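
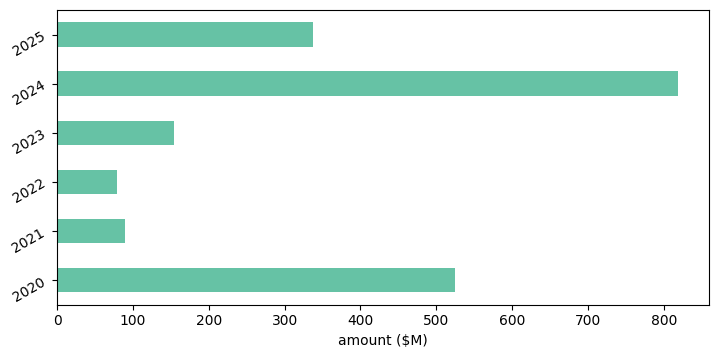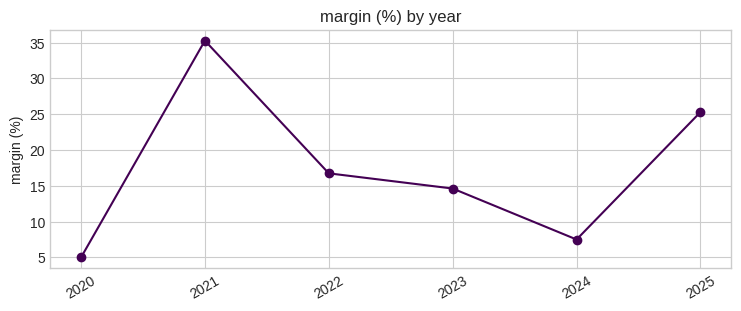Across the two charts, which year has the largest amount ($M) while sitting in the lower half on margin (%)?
Chart 2 median margin (%) ≈ 15; below-median years: 2020, 2023, 2024. Among those, 2024 has the highest amount ($M) (≈ 800).

2024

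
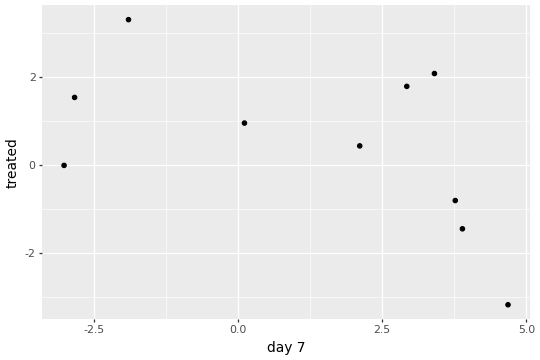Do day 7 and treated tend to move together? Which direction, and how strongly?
Points are negatively correlated; moderate (|r| ≈ 0.5).

negative, moderate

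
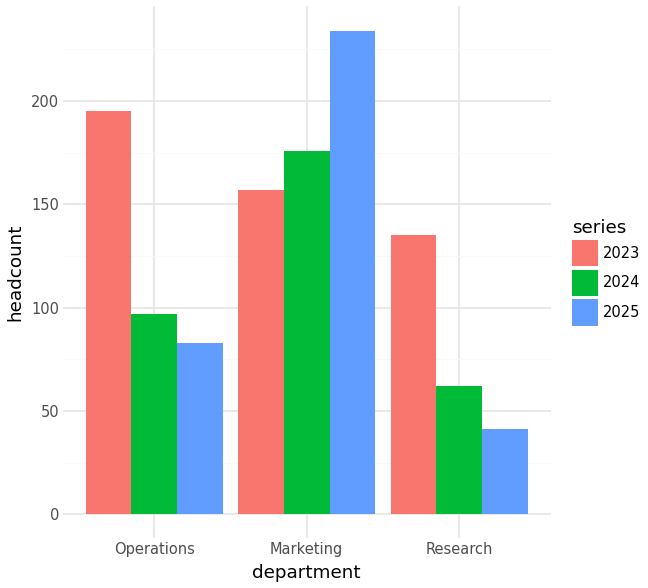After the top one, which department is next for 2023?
Top 3 for 2023: Operations ≈ 200, Marketing ≈ 160, Research ≈ 140.

Marketing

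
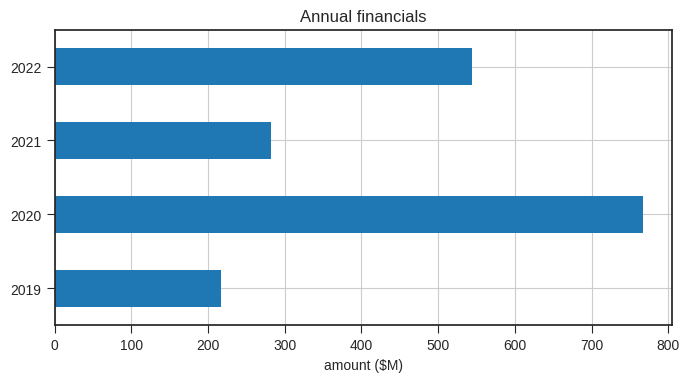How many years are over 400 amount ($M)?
2

Above 400: 2020, 2022.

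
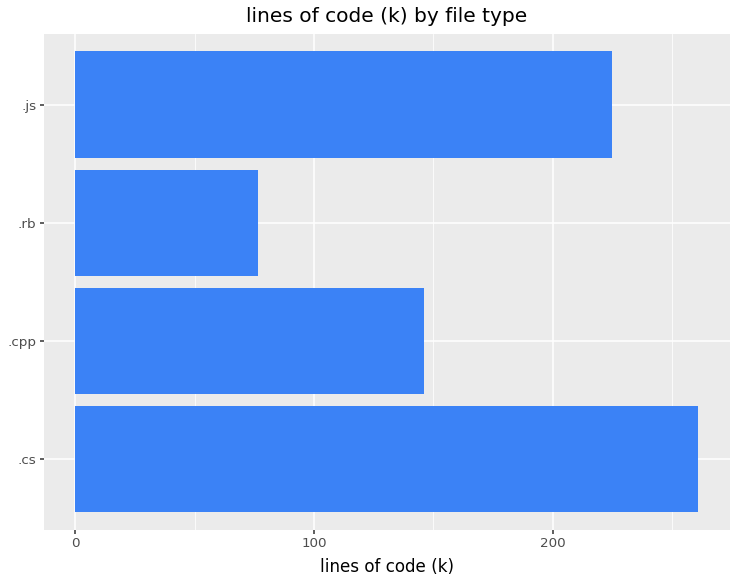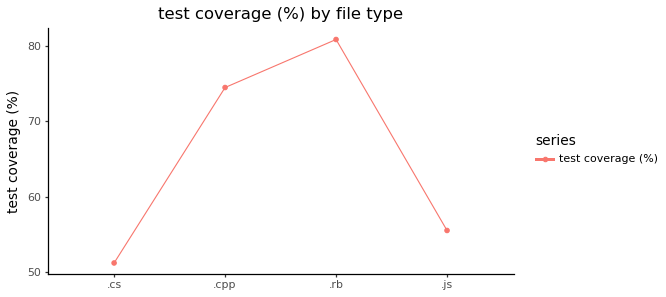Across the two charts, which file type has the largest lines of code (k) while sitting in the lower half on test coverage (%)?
.cs

Chart 2 median test coverage (%) ≈ 60; below-median file types: .cs, .js. Among those, .cs has the highest lines of code (k) (≈ 250).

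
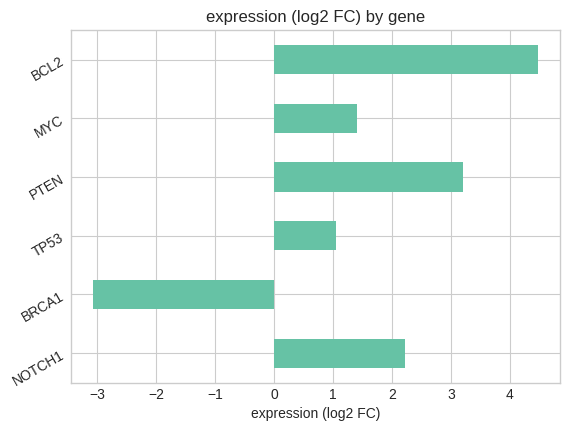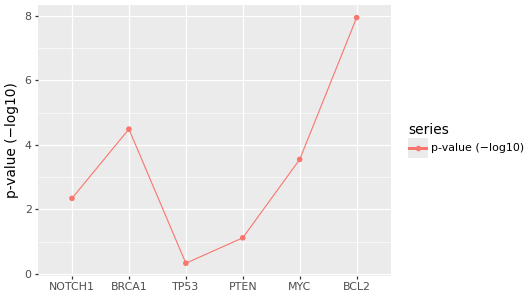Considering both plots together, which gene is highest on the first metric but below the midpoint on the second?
PTEN

Chart 2 median p-value (−log10) ≈ 3; below-median genes: NOTCH1, TP53, PTEN. Among those, PTEN has the highest expression (log2 FC) (≈ 3).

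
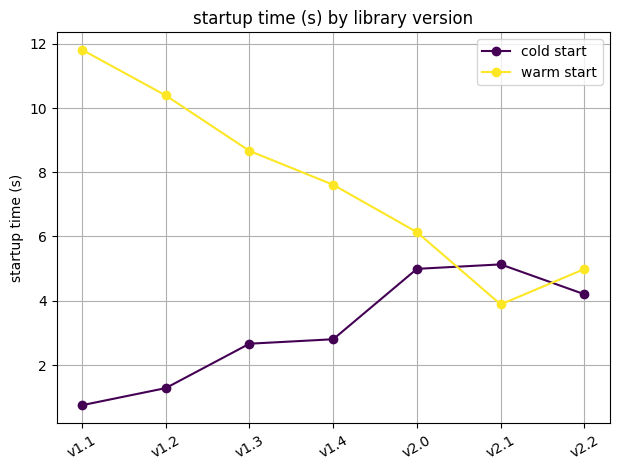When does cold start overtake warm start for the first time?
v2.1

v2.0: cold start ≈ 5 vs warm start ≈ 6 (not yet); v2.1: cold start ≈ 5 vs warm start ≈ 4 (first crossover).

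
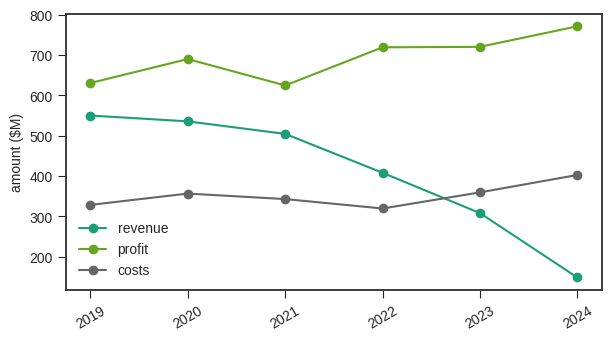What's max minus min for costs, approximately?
≈ 100

Max 2024 ≈ 400, min 2022 ≈ 300; range ≈ 100.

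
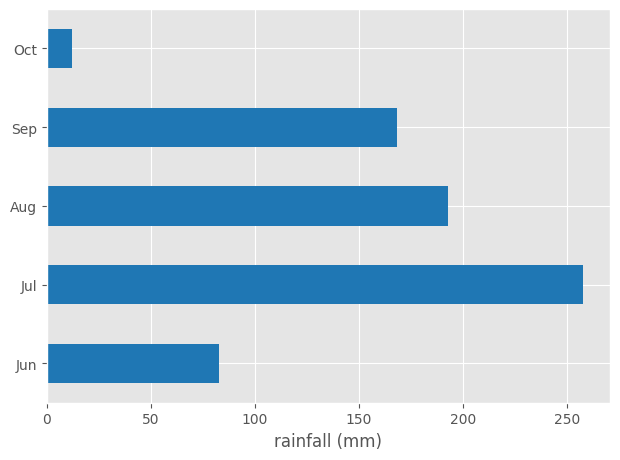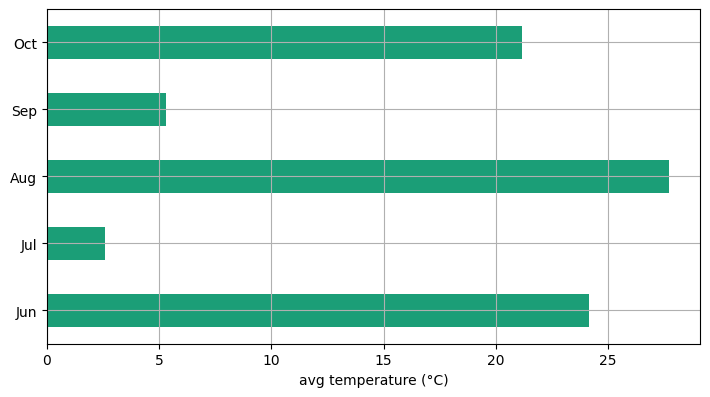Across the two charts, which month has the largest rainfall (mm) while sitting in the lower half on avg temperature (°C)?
Jul

Chart 2 median avg temperature (°C) ≈ 20; below-median months: Jul, Sep. Among those, Jul has the highest rainfall (mm) (≈ 250).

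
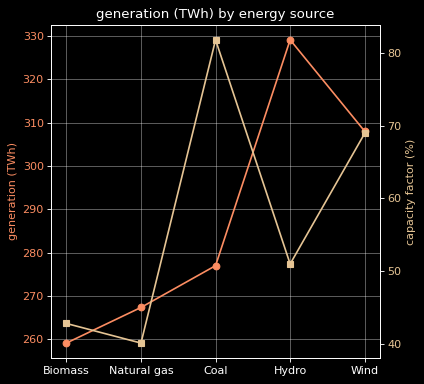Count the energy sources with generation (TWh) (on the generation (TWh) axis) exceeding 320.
1

Above 320: Hydro.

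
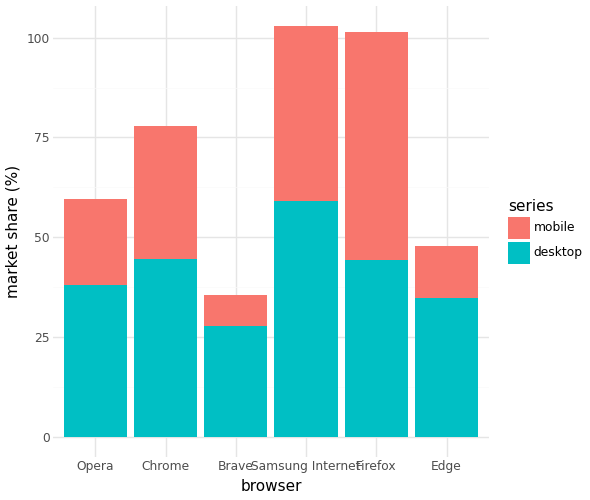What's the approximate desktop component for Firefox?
≈ 40

desktop top ≈ 40, bottom ≈ 0; segment ≈ 40.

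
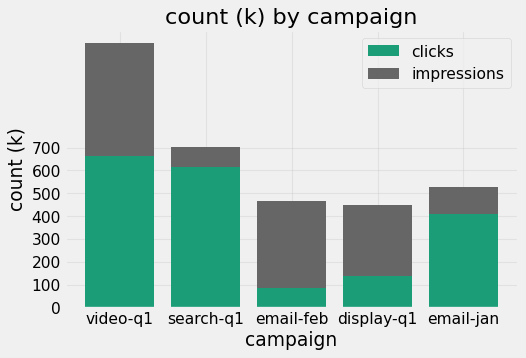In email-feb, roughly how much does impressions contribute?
impressions top ≈ 500, bottom ≈ 100; segment ≈ 400.

≈ 400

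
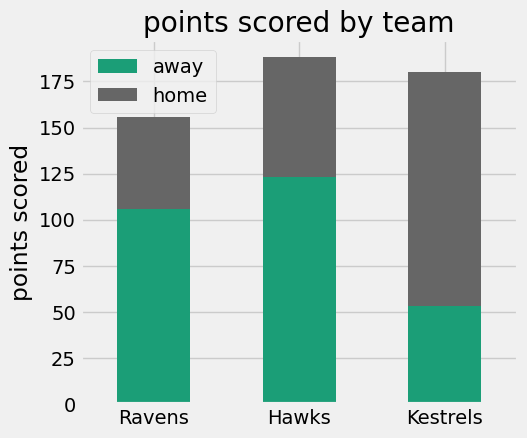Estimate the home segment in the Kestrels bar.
≈ 120

home top ≈ 180, bottom ≈ 60; segment ≈ 120.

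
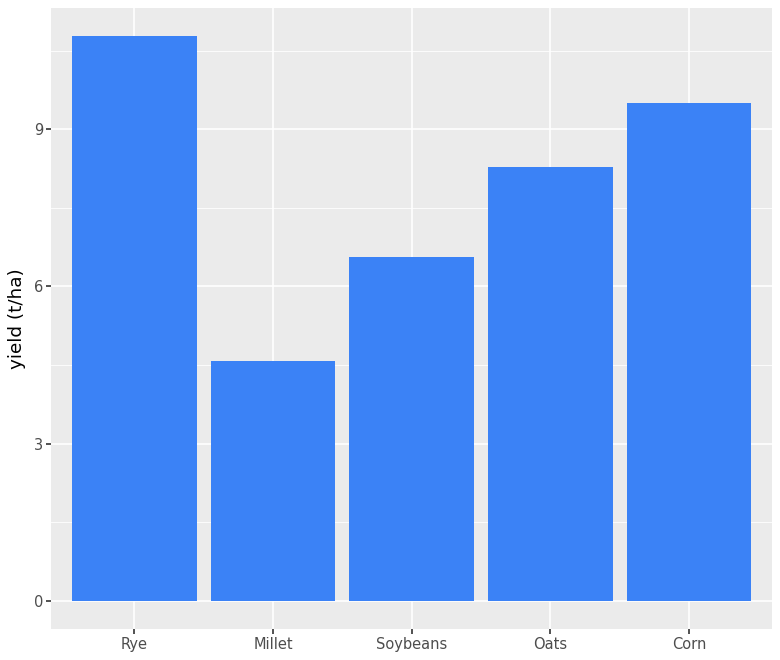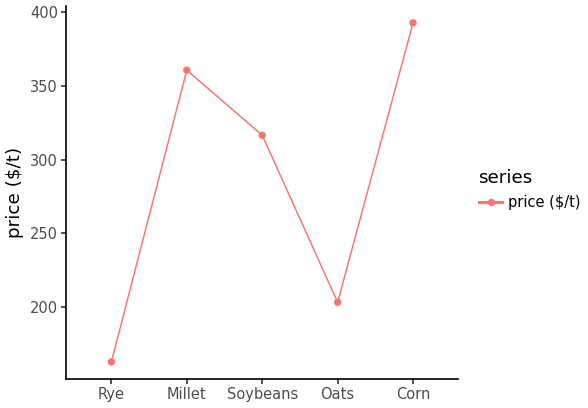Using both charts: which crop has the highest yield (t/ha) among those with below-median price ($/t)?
Chart 2 median price ($/t) ≈ 300; below-median crops: Rye, Oats. Among those, Rye has the highest yield (t/ha) (≈ 11).

Rye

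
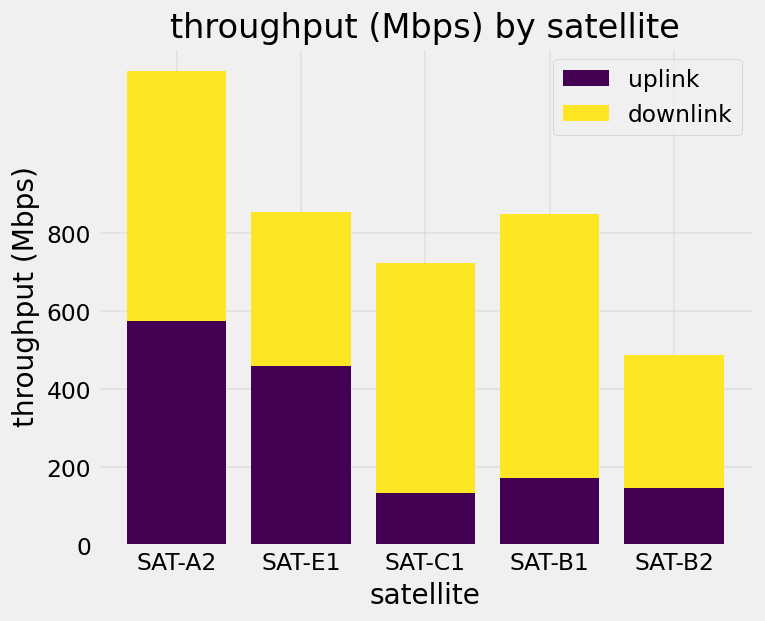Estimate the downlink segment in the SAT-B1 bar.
≈ 600

downlink top ≈ 800, bottom ≈ 200; segment ≈ 600.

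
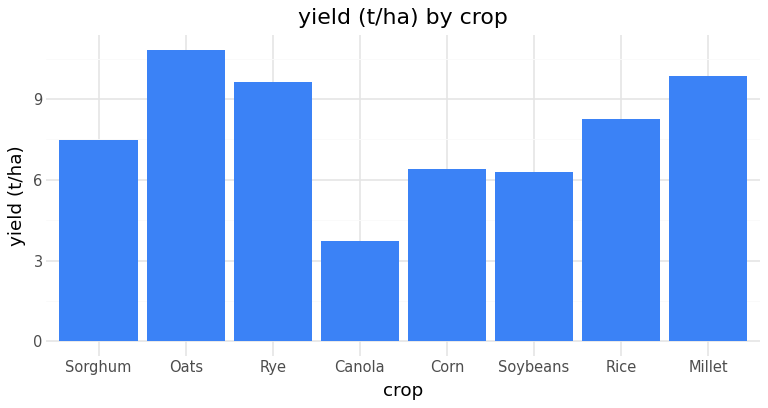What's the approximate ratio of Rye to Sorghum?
≈ 1.43×

Rye ≈ 10, Sorghum ≈ 7; 10/7 ≈ 1.43.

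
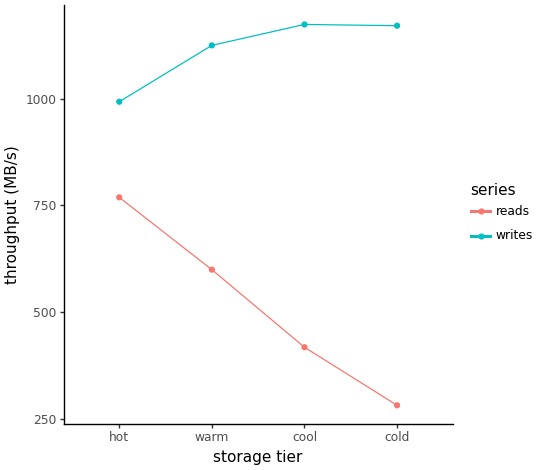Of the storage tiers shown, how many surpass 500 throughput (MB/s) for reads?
Above 500: hot, warm.

2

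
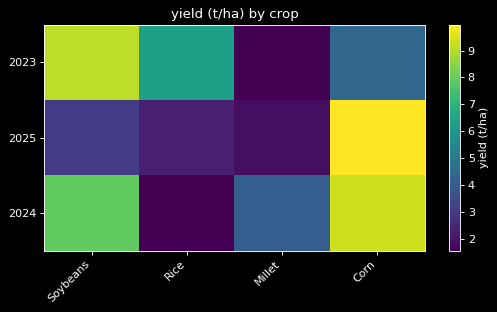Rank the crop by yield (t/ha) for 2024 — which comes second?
Soybeans

Top 3 for 2024: Corn ≈ 9, Soybeans ≈ 8, Millet ≈ 4.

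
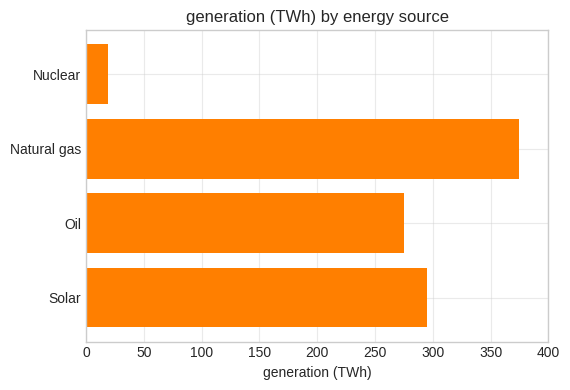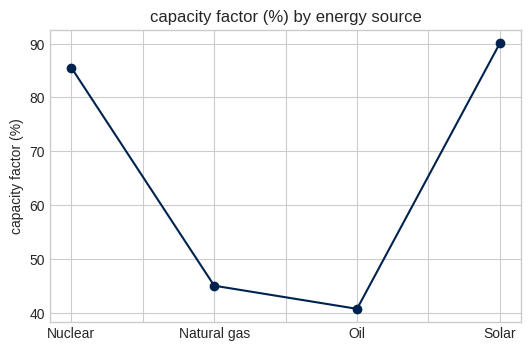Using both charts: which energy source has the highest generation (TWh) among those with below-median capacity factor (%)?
Natural gas

Chart 2 median capacity factor (%) ≈ 70; below-median energy sources: Natural gas, Oil. Among those, Natural gas has the highest generation (TWh) (≈ 350).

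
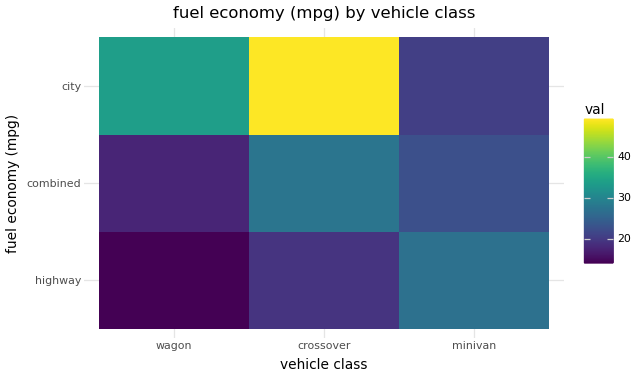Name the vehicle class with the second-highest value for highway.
Top 3 for highway: minivan ≈ 25, crossover ≈ 20, wagon ≈ 15.

crossover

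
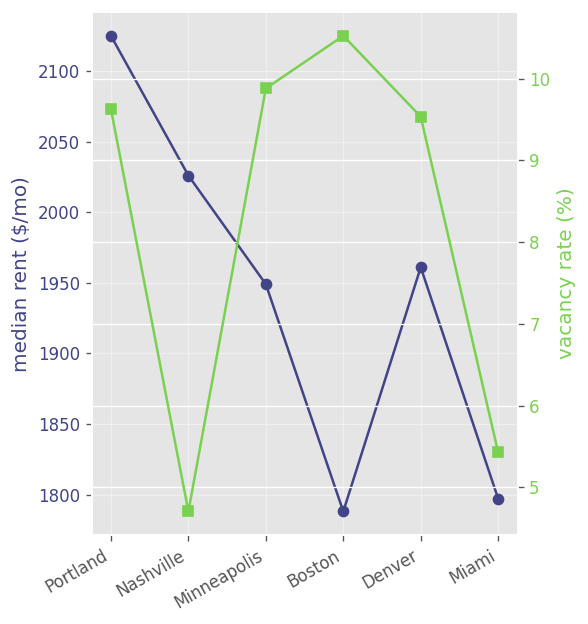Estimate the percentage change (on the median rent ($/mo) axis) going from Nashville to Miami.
≈ -12.2%

Nashville ≈ 2050, Miami ≈ 1800; (1800 − 2050) / 2050 ≈ -12.2%.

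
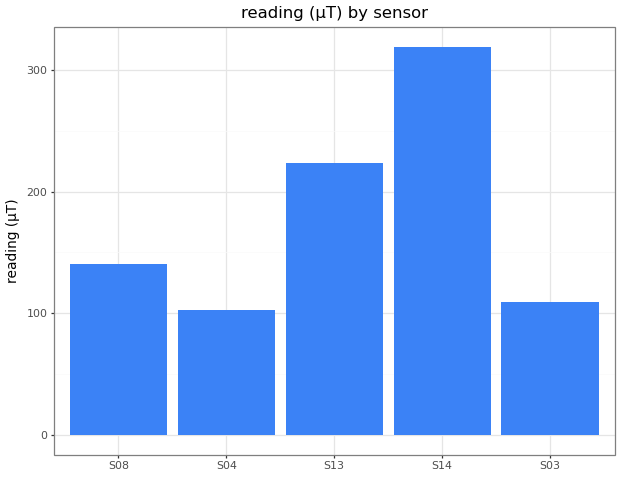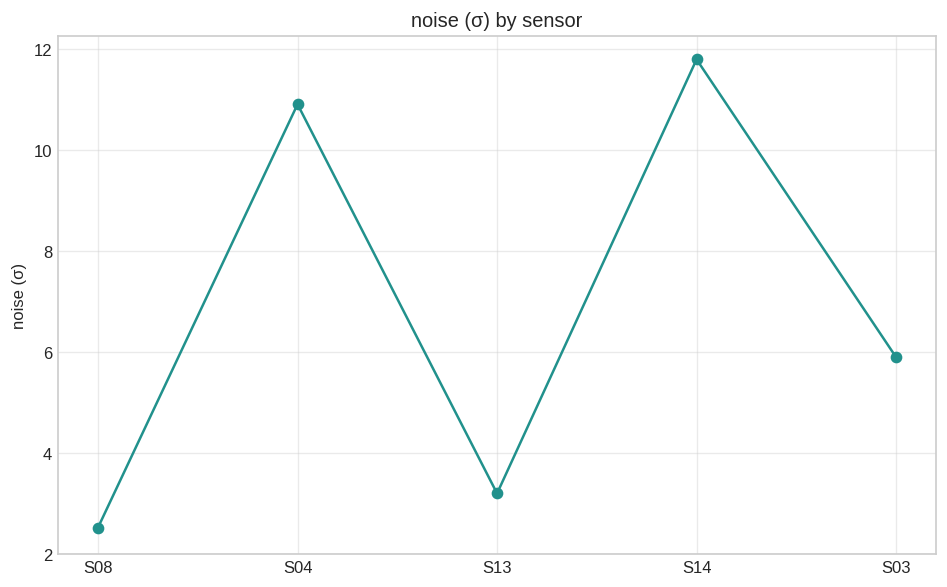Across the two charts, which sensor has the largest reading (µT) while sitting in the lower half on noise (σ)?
Chart 2 median noise (σ) ≈ 6; below-median sensors: S08, S13. Among those, S13 has the highest reading (µT) (≈ 200).

S13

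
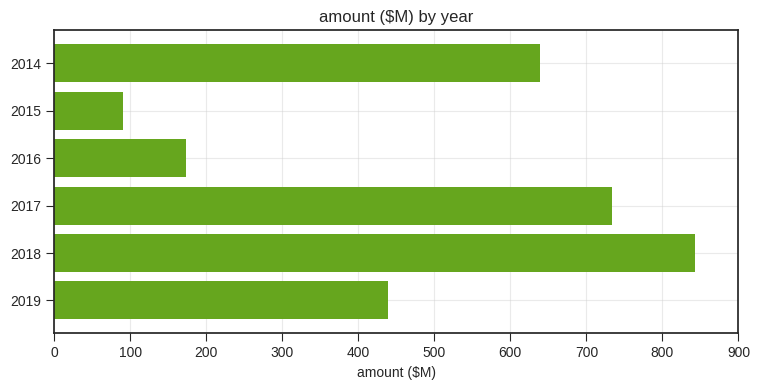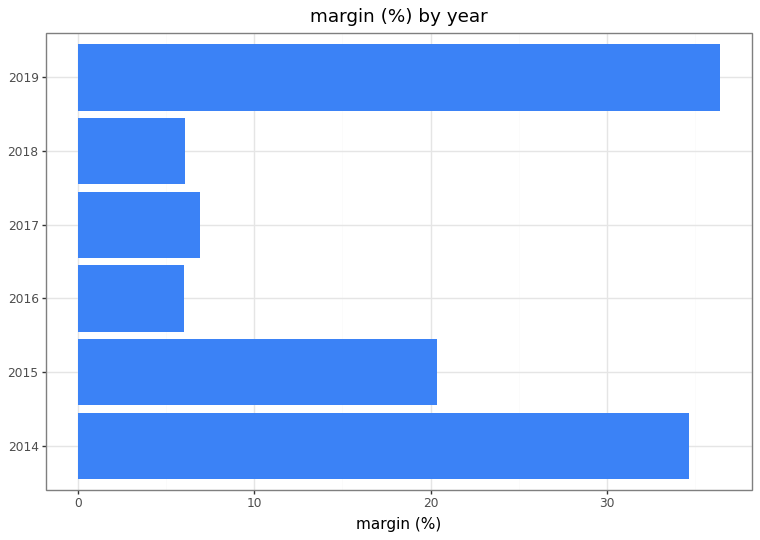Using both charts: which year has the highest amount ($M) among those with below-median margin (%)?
Chart 2 median margin (%) ≈ 15; below-median years: 2016, 2017, 2018. Among those, 2018 has the highest amount ($M) (≈ 800).

2018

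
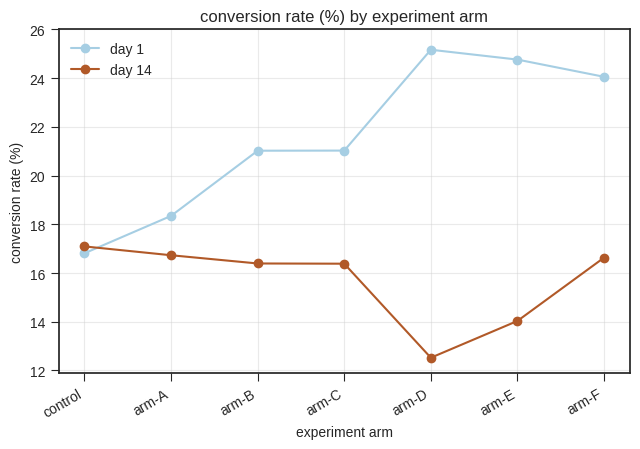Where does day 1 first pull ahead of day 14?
arm-A

control: day 1 ≈ 16 vs day 14 ≈ 18 (not yet); arm-A: day 1 ≈ 18 vs day 14 ≈ 16 (first crossover).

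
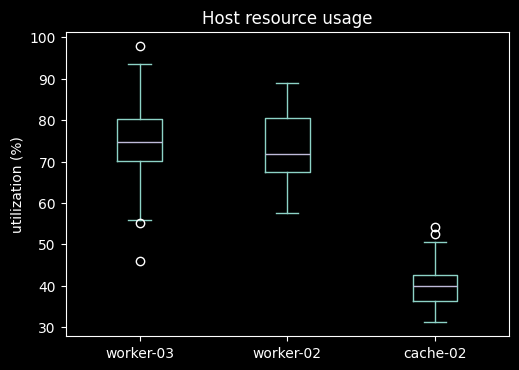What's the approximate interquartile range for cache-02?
Q3 ≈ 40, Q1 ≈ 35; IQR ≈ 5.

≈ 5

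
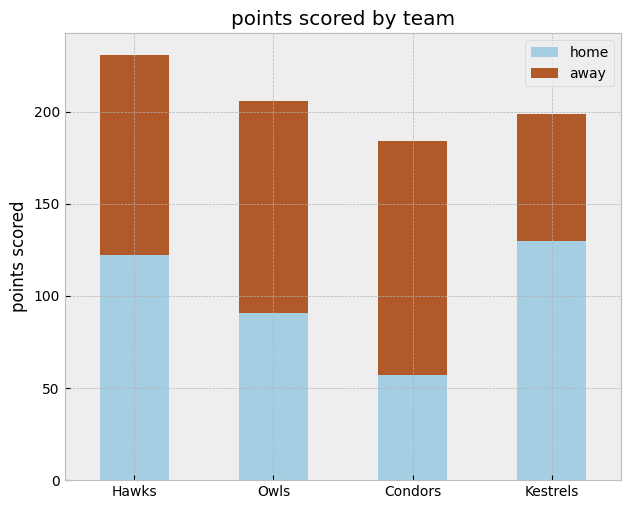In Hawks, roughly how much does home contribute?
home top ≈ 120, bottom ≈ 0; segment ≈ 120.

≈ 120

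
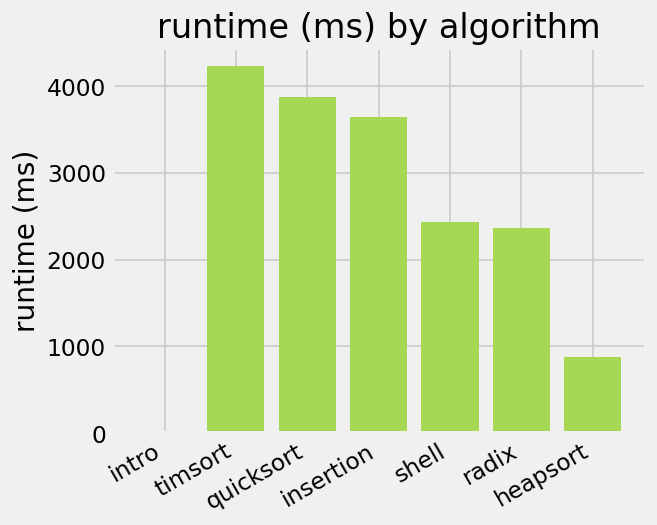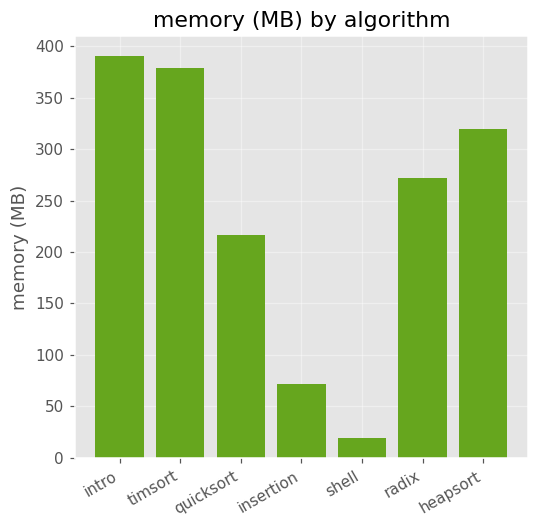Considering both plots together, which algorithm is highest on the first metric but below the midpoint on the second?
Chart 2 median memory (MB) ≈ 250; below-median algorithms: quicksort, insertion, shell. Among those, quicksort has the highest runtime (ms) (≈ 4000).

quicksort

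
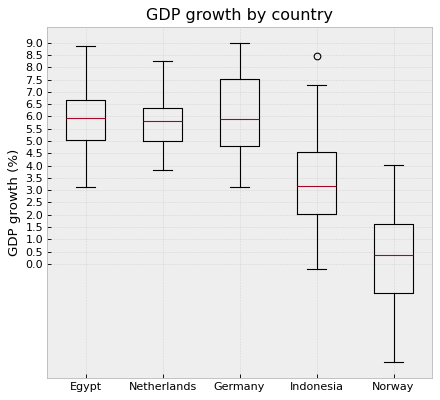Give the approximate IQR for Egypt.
Q3 ≈ 6.5, Q1 ≈ 5.0; IQR ≈ 1.5.

≈ 1.5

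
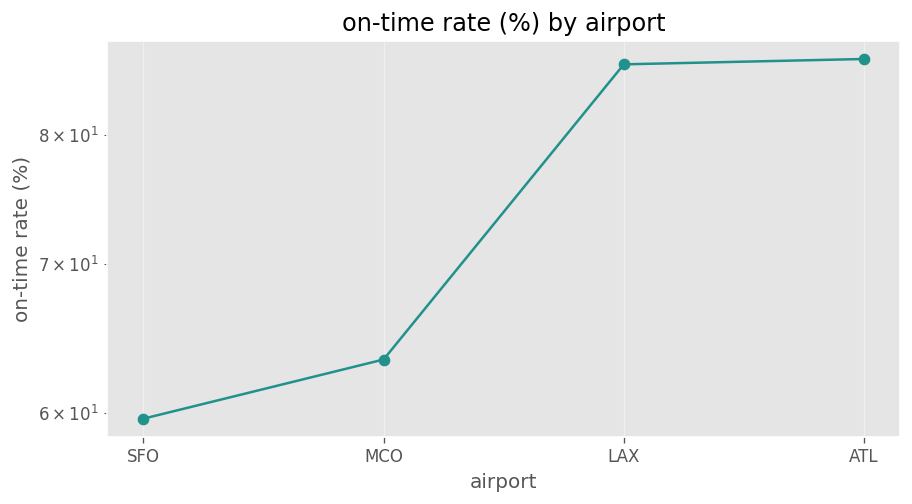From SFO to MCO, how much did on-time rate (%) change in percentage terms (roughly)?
SFO ≈ 60, MCO ≈ 65; (65 − 60) / 60 ≈ +8.3%.

≈ +8.3%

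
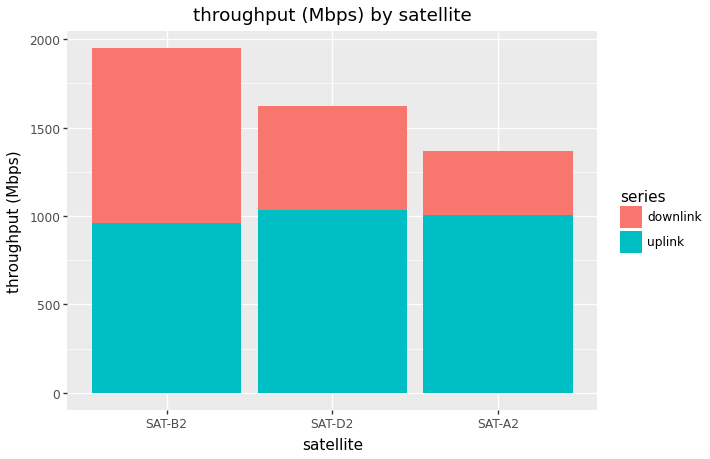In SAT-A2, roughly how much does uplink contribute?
uplink top ≈ 1000, bottom ≈ 0; segment ≈ 1000.

≈ 1000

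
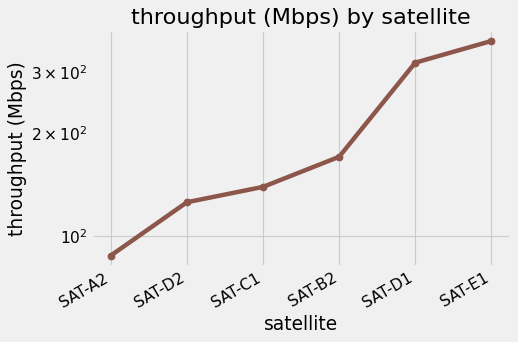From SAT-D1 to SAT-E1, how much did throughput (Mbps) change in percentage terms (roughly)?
SAT-D1 ≈ 325, SAT-E1 ≈ 375; (375 − 325) / 325 ≈ +15.4%.

≈ +15.4%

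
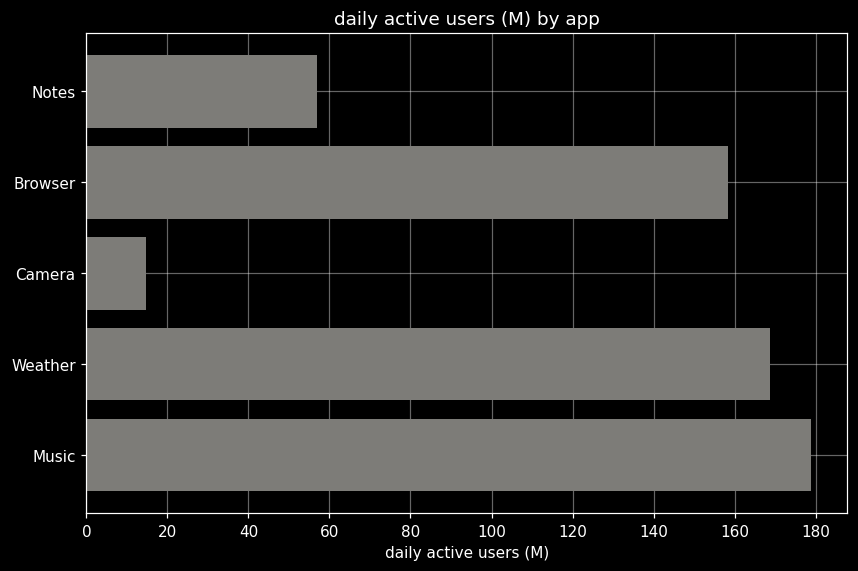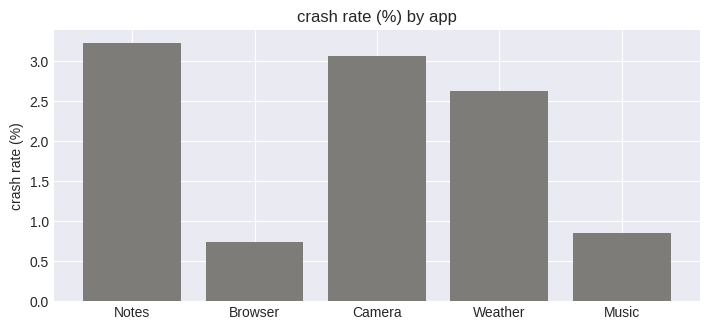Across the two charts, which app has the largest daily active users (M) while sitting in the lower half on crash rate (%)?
Chart 2 median crash rate (%) ≈ 2.5; below-median apps: Browser, Music. Among those, Music has the highest daily active users (M) (≈ 180).

Music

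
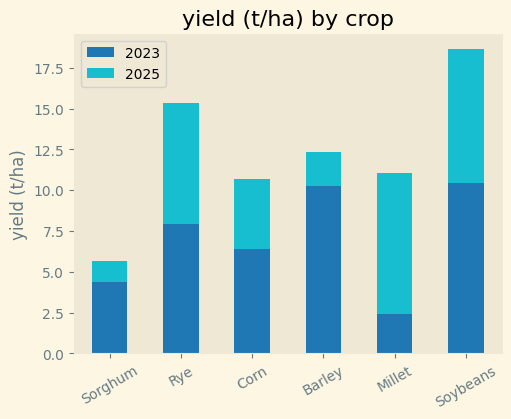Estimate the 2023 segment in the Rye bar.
≈ 8

2023 top ≈ 8, bottom ≈ 0; segment ≈ 8.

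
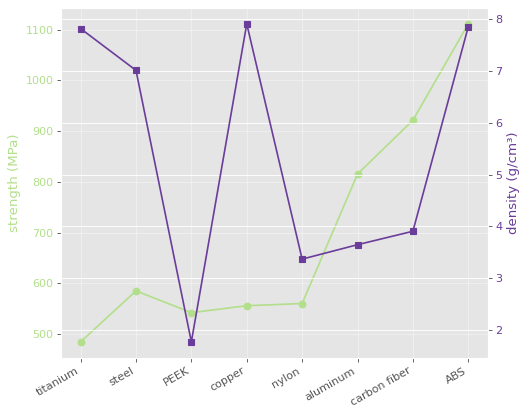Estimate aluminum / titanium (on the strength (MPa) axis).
aluminum ≈ 800, titanium ≈ 500; 800/500 ≈ 1.6.

≈ 1.6×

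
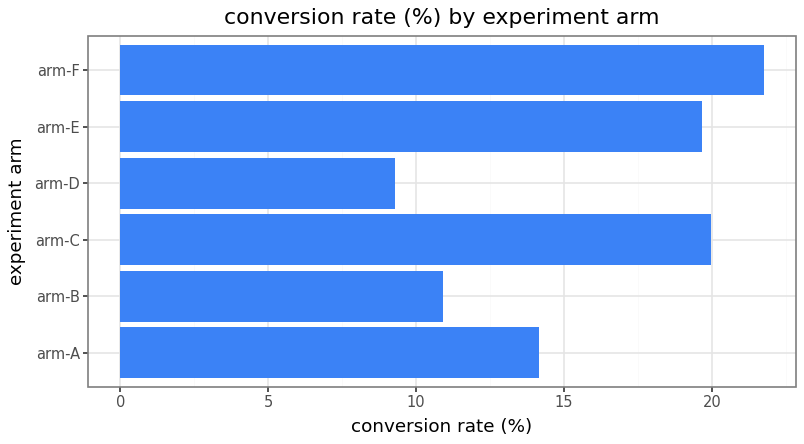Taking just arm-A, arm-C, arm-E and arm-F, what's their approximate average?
(14 + 20 + 20 + 22) / 4 ≈ 19.

≈ 19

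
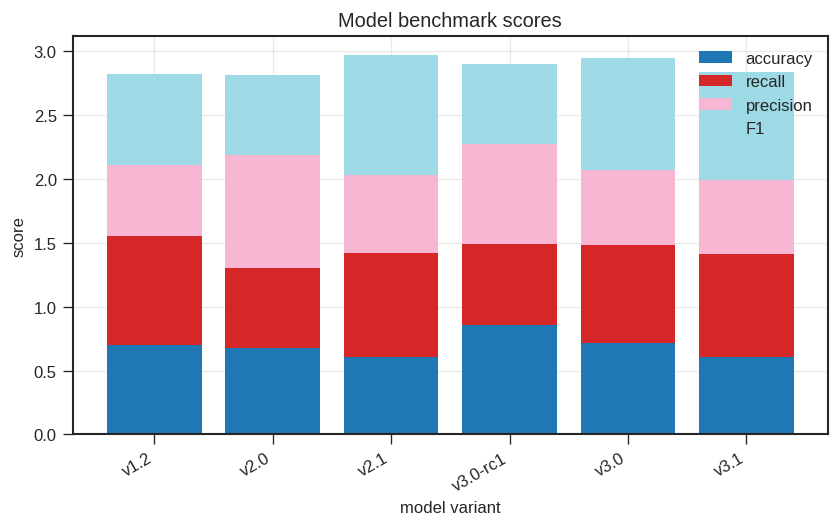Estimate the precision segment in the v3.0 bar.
≈ 0.5

precision top ≈ 2.0, bottom ≈ 1.5; segment ≈ 0.5.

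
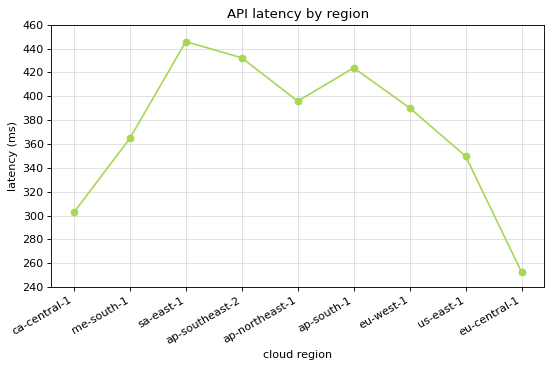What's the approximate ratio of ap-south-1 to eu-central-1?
≈ 1.62×

ap-south-1 ≈ 420, eu-central-1 ≈ 260; 420/260 ≈ 1.62.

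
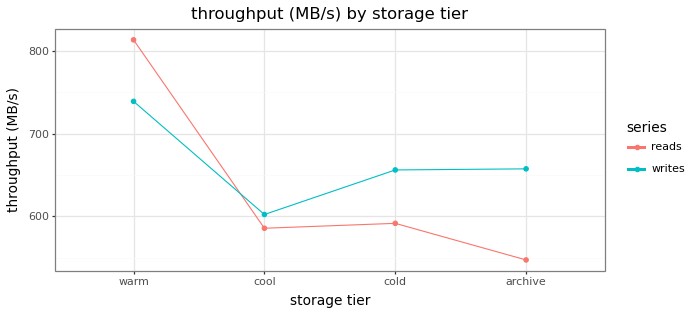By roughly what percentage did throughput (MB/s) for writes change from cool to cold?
cool ≈ 600, cold ≈ 650; (650 − 600) / 600 ≈ +8.3%.

≈ +8.3%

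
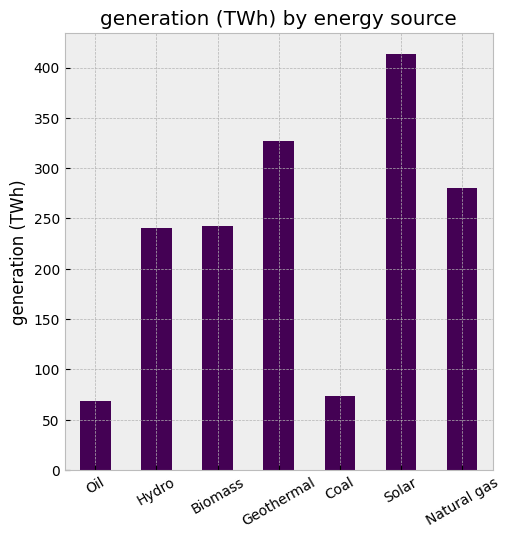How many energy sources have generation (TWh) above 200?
5

Above 200: Hydro, Biomass, Geothermal, Solar, Natural gas.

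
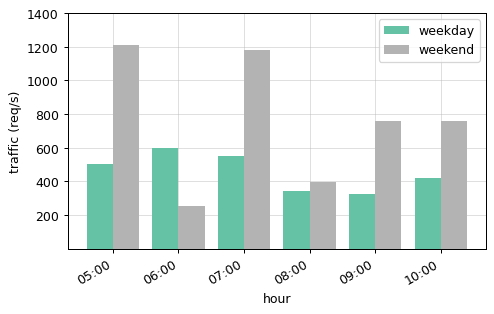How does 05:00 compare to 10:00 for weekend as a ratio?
05:00 ≈ 1200, 10:00 ≈ 800; 1200/800 ≈ 1.5.

≈ 1.5×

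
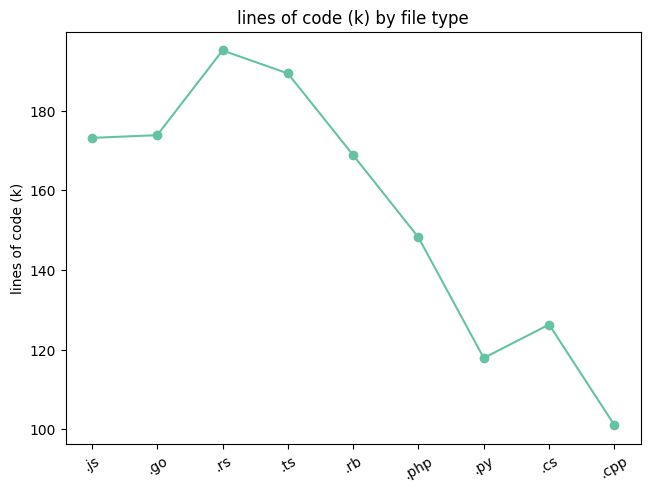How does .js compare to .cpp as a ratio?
≈ 1.7×

.js ≈ 170, .cpp ≈ 100; 170/100 ≈ 1.7.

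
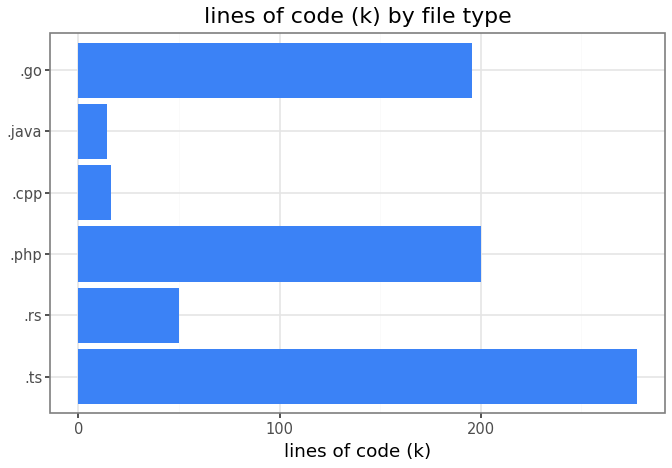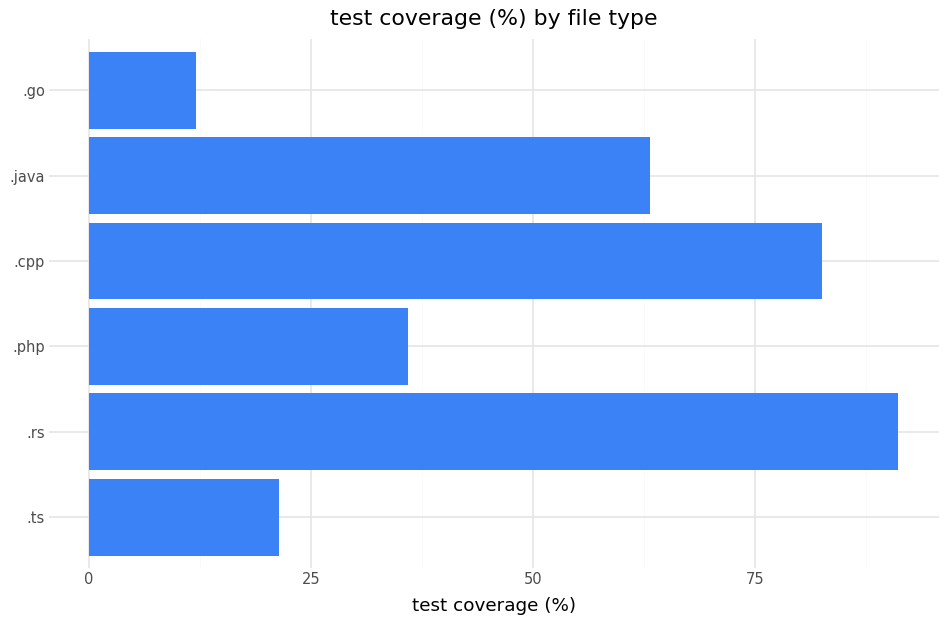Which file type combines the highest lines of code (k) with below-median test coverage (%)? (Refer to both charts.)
.ts

Chart 2 median test coverage (%) ≈ 50; below-median file types: .ts, .php, .go. Among those, .ts has the highest lines of code (k) (≈ 300).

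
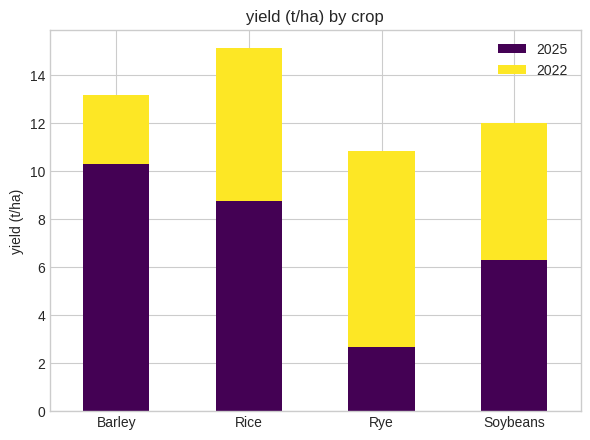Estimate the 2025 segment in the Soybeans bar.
2025 top ≈ 6, bottom ≈ 0; segment ≈ 6.

≈ 6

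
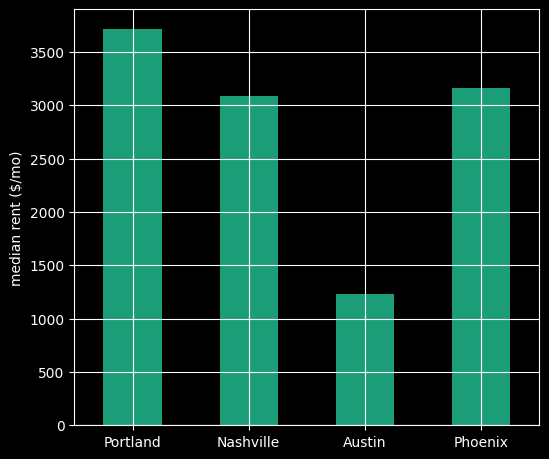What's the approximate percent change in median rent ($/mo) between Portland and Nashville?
≈ -14.3%

Portland ≈ 3500, Nashville ≈ 3000; (3000 − 3500) / 3500 ≈ -14.3%.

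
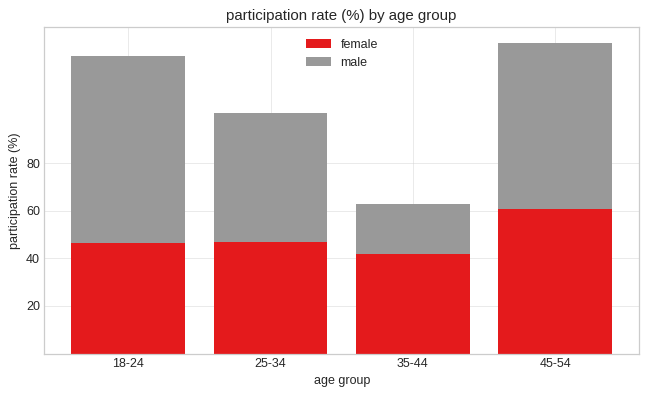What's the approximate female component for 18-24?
≈ 40

female top ≈ 40, bottom ≈ 0; segment ≈ 40.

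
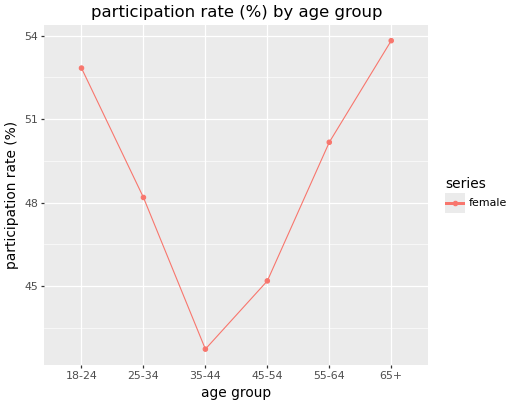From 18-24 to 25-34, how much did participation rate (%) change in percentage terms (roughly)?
18-24 ≈ 53, 25-34 ≈ 48; (48 − 53) / 53 ≈ -9.4%.

≈ -9.4%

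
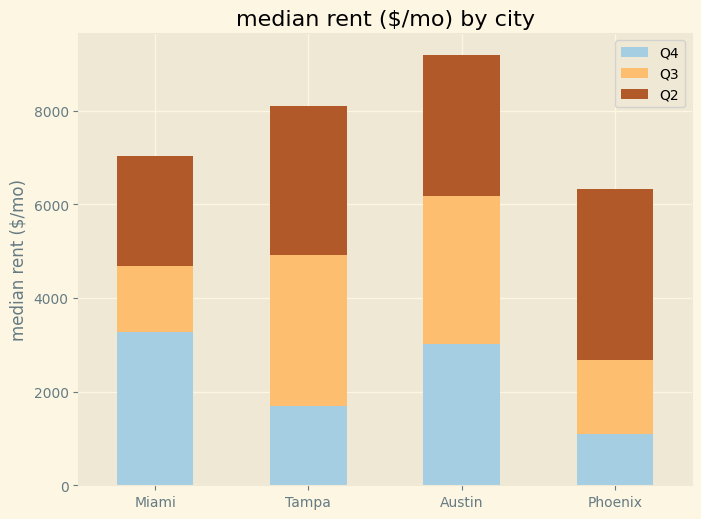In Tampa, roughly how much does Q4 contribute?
Q4 top ≈ 2000, bottom ≈ 0; segment ≈ 2000.

≈ 2000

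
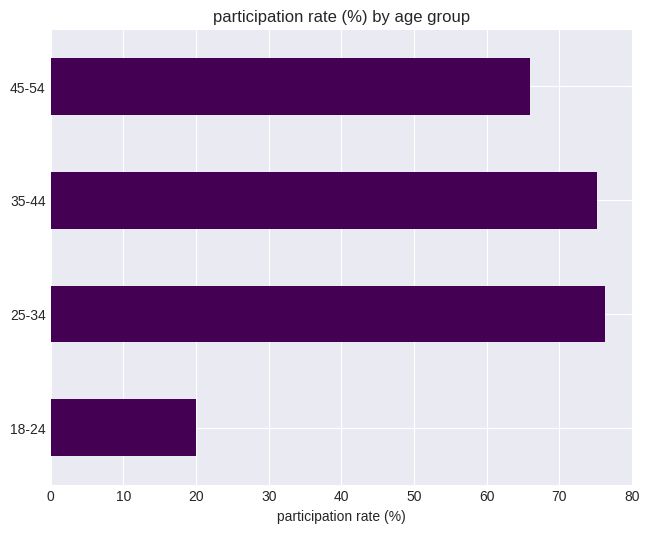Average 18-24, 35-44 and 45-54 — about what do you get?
(20 + 80 + 70) / 3 ≈ 57.

≈ 57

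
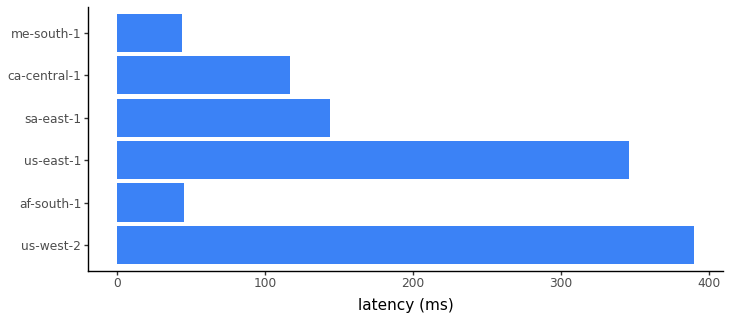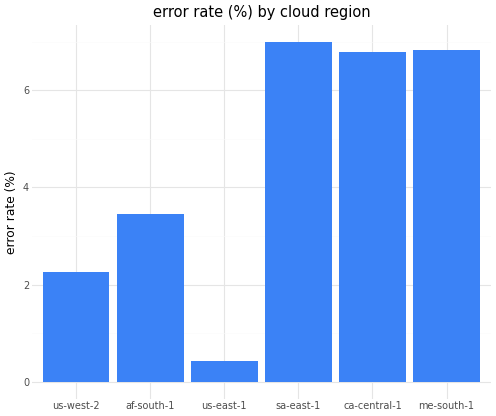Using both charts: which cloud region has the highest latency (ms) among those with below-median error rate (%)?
us-west-2

Chart 2 median error rate (%) ≈ 5; below-median cloud regions: us-west-2, af-south-1, us-east-1. Among those, us-west-2 has the highest latency (ms) (≈ 400).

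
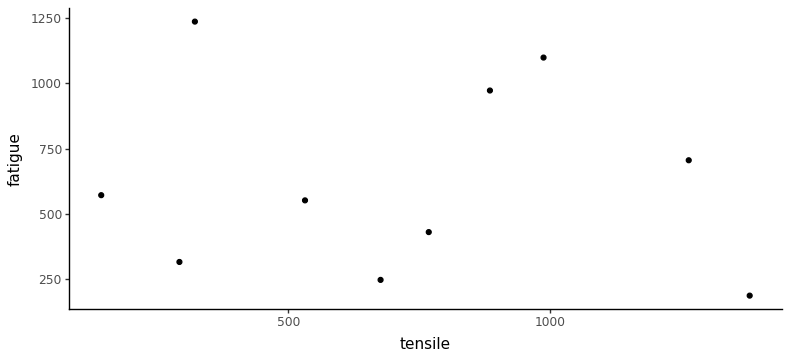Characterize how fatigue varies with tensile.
Points are roughly uncorrelated; weak (|r| ≈ 0.1).

no clear correlation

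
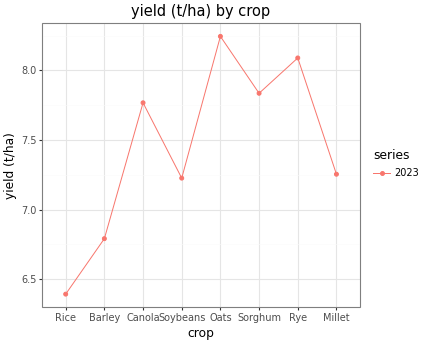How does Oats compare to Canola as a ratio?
Oats ≈ 8.2, Canola ≈ 7.8; 8.2/7.8 ≈ 1.05.

≈ 1.05×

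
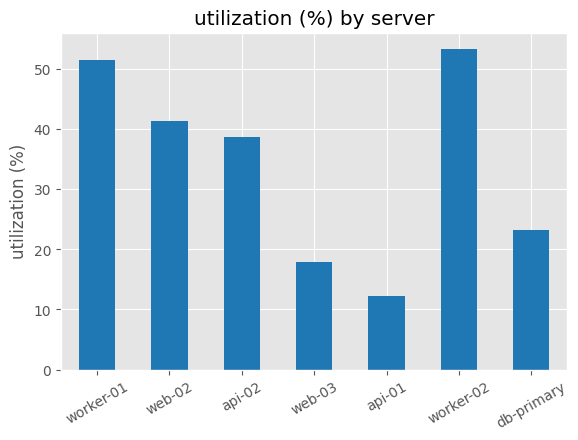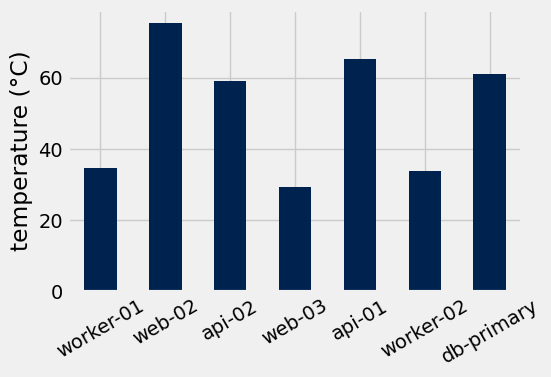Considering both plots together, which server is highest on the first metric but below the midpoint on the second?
worker-02

Chart 2 median temperature (°C) ≈ 60; below-median servers: worker-01, web-03, worker-02. Among those, worker-02 has the highest utilization (%) (≈ 55).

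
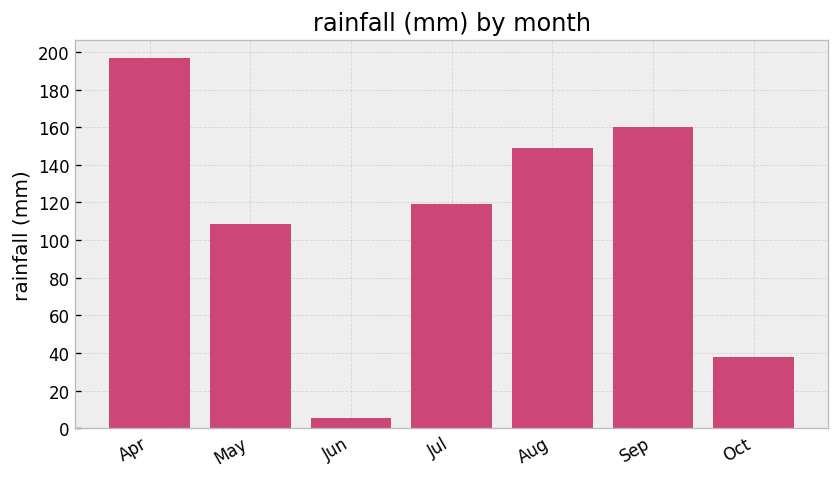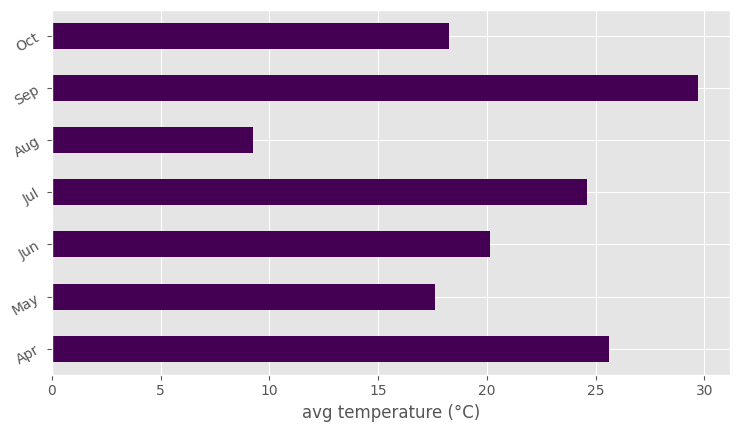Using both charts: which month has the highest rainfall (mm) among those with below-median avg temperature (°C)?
Aug

Chart 2 median avg temperature (°C) ≈ 20; below-median months: May, Aug, Oct. Among those, Aug has the highest rainfall (mm) (≈ 140).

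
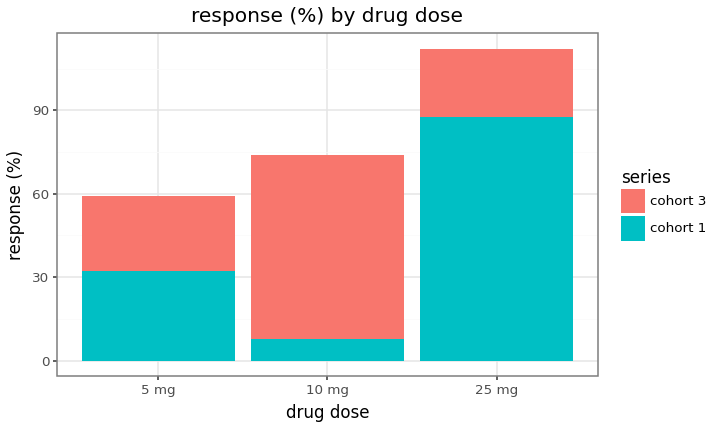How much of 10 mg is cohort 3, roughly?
cohort 3 top ≈ 70, bottom ≈ 10; segment ≈ 60.

≈ 60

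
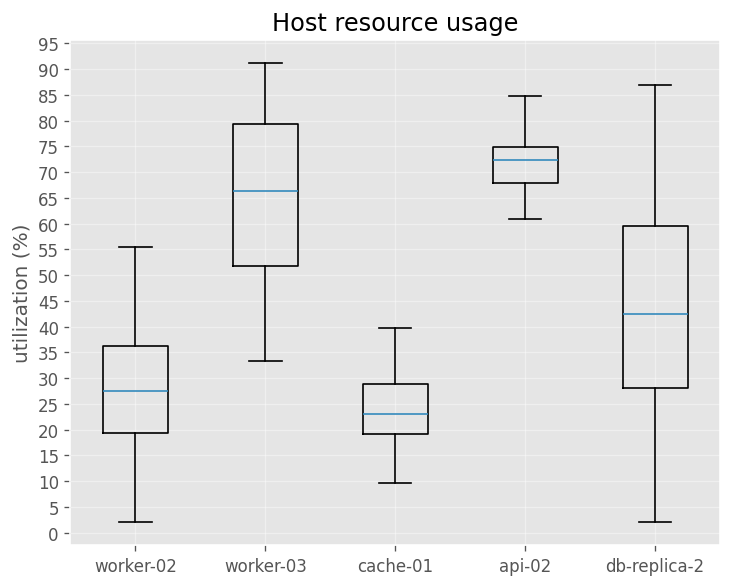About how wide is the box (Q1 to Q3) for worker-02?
Q3 ≈ 35, Q1 ≈ 20; IQR ≈ 15.

≈ 15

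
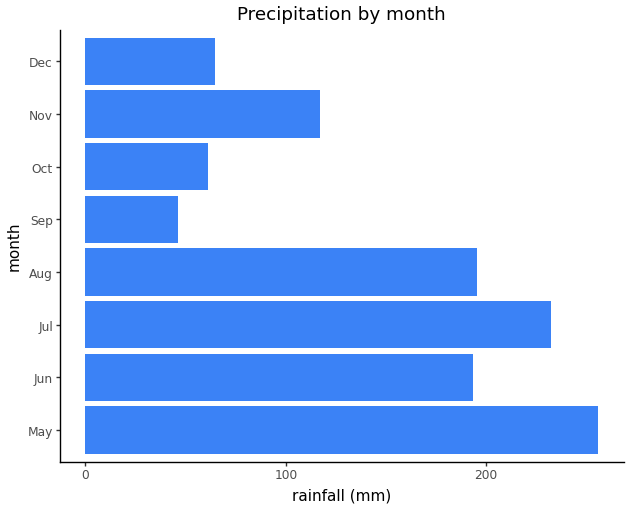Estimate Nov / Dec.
≈ 1.67×

Nov ≈ 125, Dec ≈ 75; 125/75 ≈ 1.67.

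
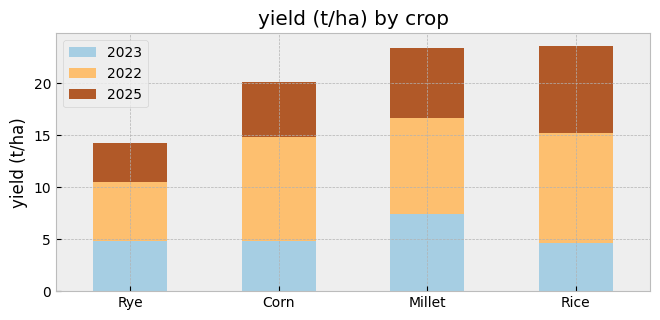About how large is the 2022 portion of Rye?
2022 top ≈ 10, bottom ≈ 4; segment ≈ 6.

≈ 6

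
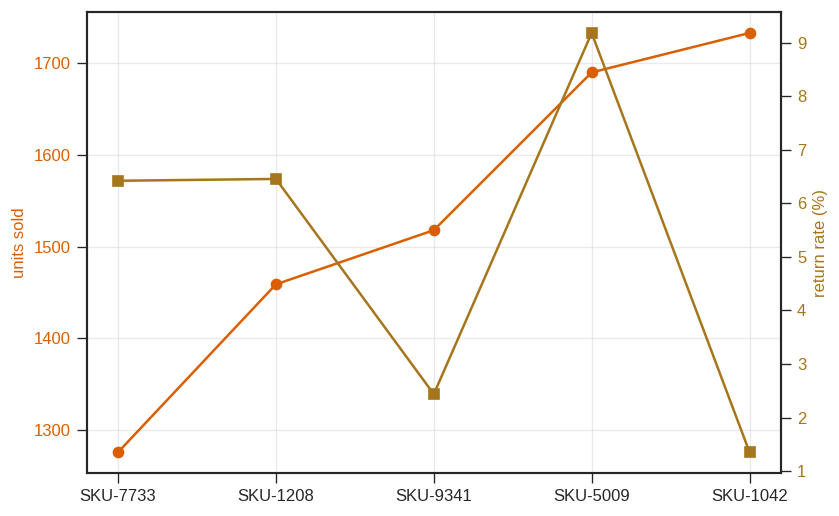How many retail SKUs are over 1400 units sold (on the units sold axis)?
Above 1400: SKU-1208, SKU-9341, SKU-5009, SKU-1042.

4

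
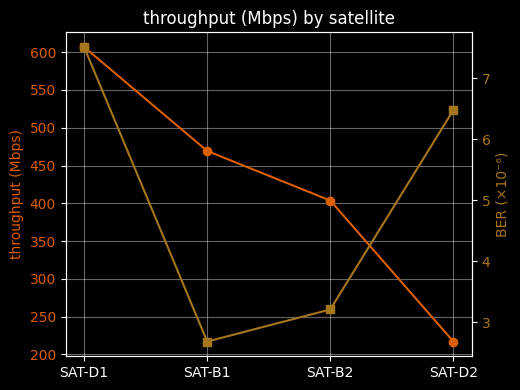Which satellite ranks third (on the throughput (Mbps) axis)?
Top 4 (on the throughput (Mbps) axis): SAT-D1 ≈ 600, SAT-B1 ≈ 450, SAT-B2 ≈ 400, SAT-D2 ≈ 200.

SAT-B2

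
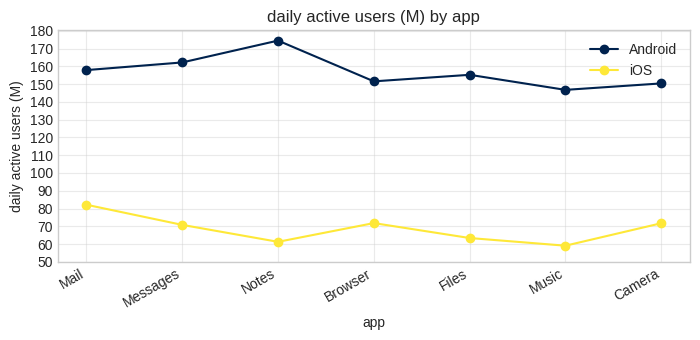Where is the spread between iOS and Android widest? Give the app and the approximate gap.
Notes, ≈ 110 M

Notes: iOS ≈ 60, Android ≈ 170 → gap ≈ 110. Next-largest (Files) is only ≈ 100.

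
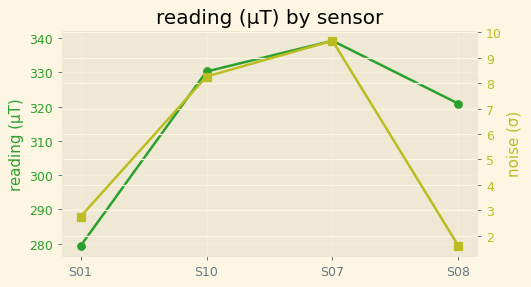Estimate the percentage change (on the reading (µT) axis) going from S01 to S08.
S01 ≈ 280, S08 ≈ 320; (320 − 280) / 280 ≈ +14.3%.

≈ +14.3%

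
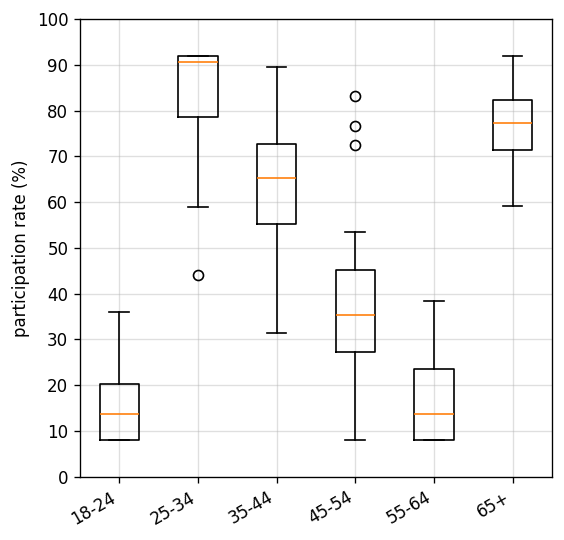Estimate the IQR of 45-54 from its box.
≈ 20

Q3 ≈ 50, Q1 ≈ 30; IQR ≈ 20.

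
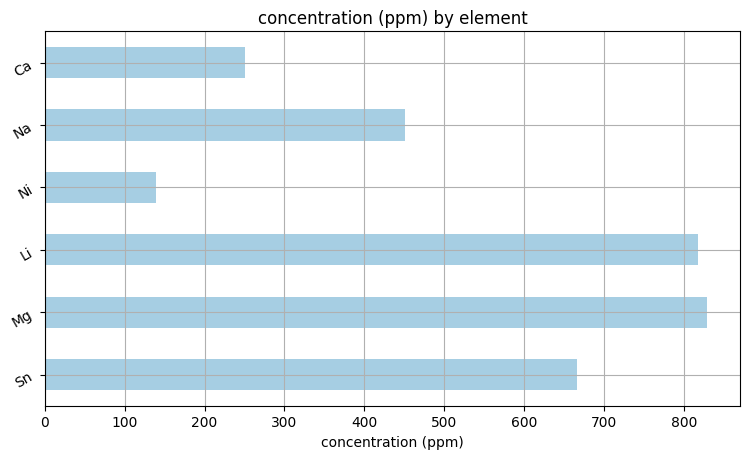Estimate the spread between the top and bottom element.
≈ 700

Max Mg ≈ 800, min Ni ≈ 100; range ≈ 700.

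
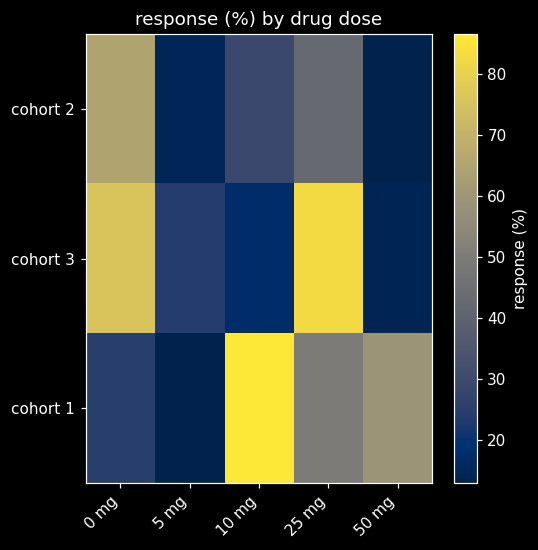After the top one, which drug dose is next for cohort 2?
25 mg

Top 3 for cohort 2: 0 mg ≈ 60, 25 mg ≈ 40, 10 mg ≈ 30.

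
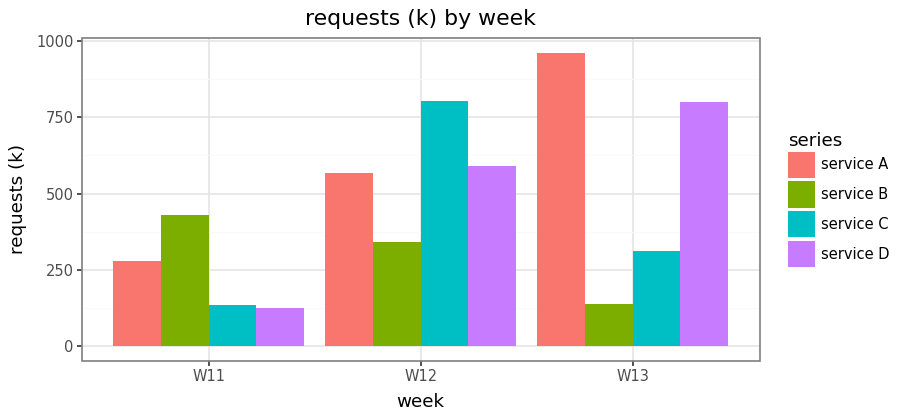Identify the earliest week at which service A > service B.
W11: service A ≈ 300 vs service B ≈ 400 (not yet); W12: service A ≈ 600 vs service B ≈ 300 (first crossover).

W12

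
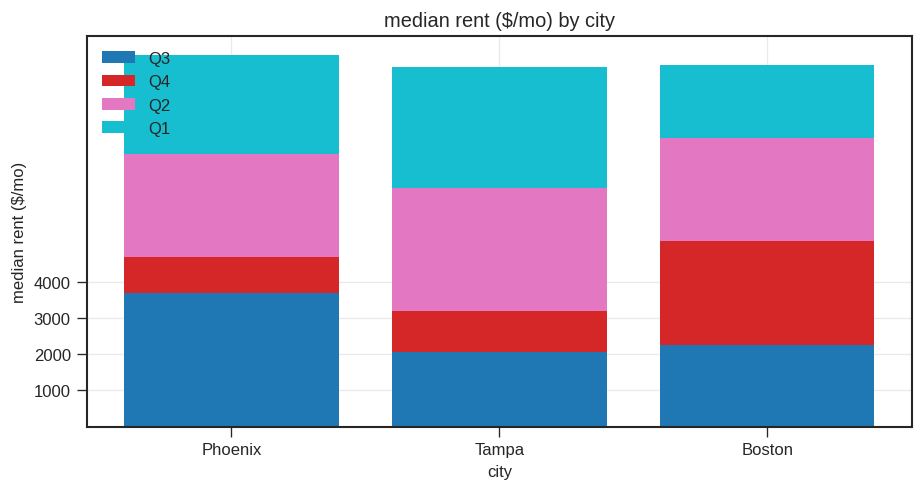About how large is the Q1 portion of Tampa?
Q1 top ≈ 10000, bottom ≈ 7000; segment ≈ 3000.

≈ 3000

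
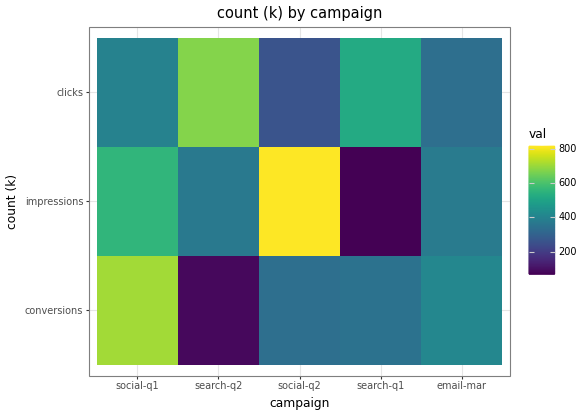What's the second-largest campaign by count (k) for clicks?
search-q1

Top 3 for clicks: search-q2 ≈ 700, search-q1 ≈ 500, social-q1 ≈ 400.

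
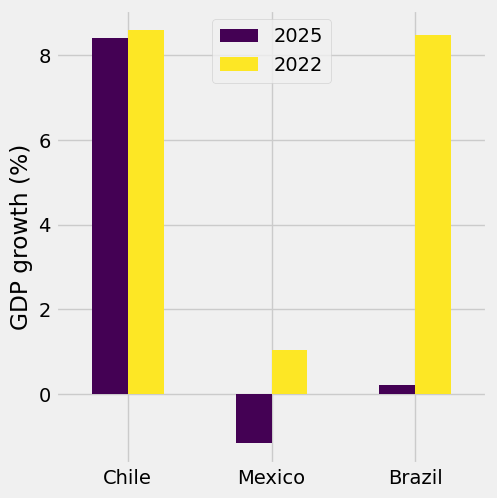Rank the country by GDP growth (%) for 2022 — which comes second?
Top 3 for 2022: Chile ≈ 9, Brazil ≈ 8, Mexico ≈ 1.

Brazil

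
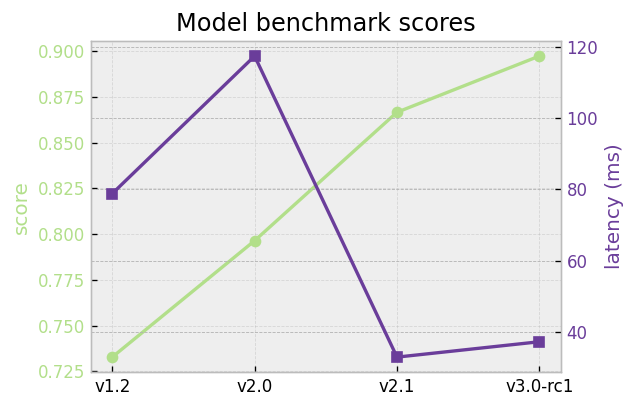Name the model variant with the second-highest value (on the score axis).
v2.1

Top 3 (on the score axis): v3.0-rc1 ≈ 0.90, v2.1 ≈ 0.86, v2.0 ≈ 0.80.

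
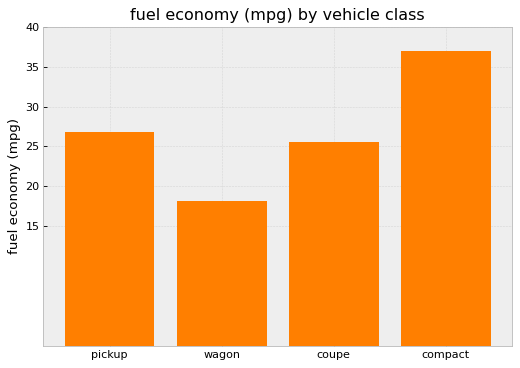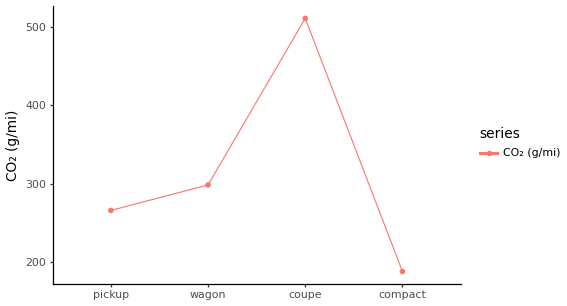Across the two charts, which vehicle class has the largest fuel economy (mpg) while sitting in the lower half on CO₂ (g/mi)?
compact

Chart 2 median CO₂ (g/mi) ≈ 300; below-median vehicle classes: pickup, compact. Among those, compact has the highest fuel economy (mpg) (≈ 35).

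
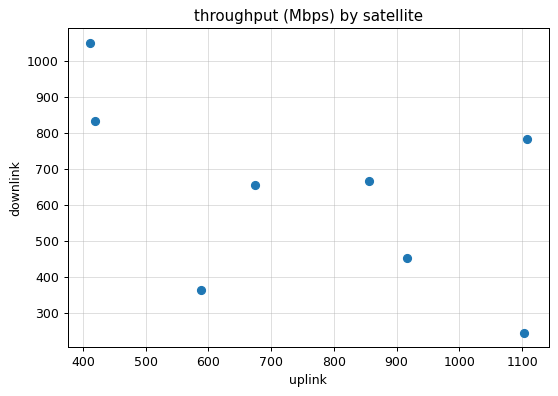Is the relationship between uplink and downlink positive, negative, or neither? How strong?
negative, moderate

Points are negatively correlated; moderate (|r| ≈ 0.5).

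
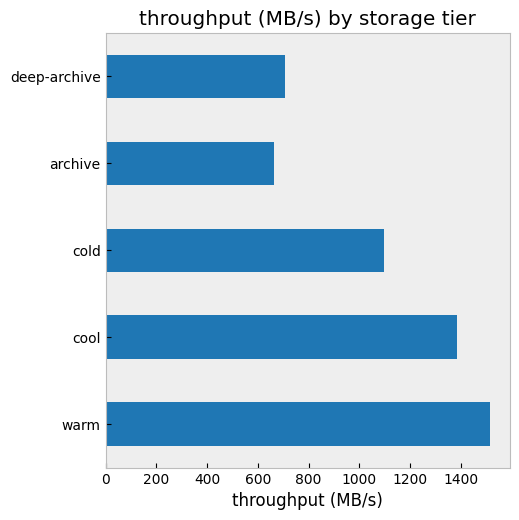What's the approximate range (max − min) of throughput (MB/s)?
Max warm ≈ 1600, min archive ≈ 600; range ≈ 1000.

≈ 1000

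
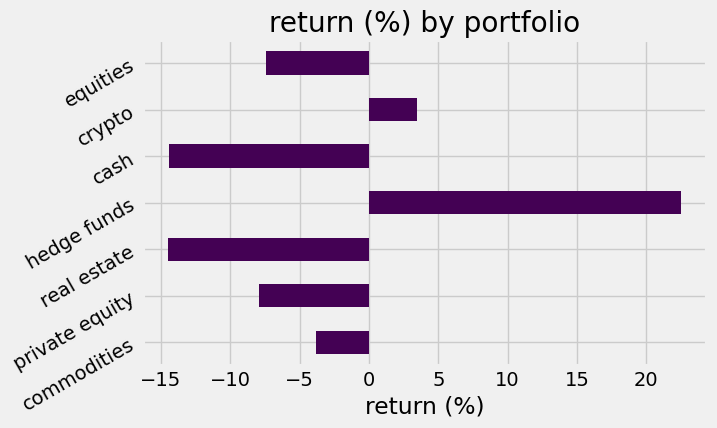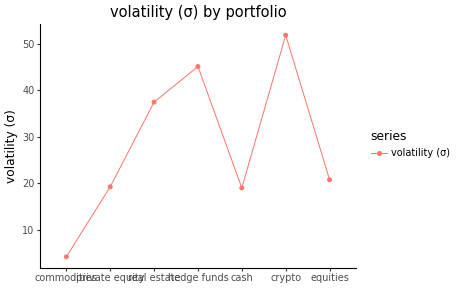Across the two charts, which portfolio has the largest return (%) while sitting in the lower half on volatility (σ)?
commodities

Chart 2 median volatility (σ) ≈ 20; below-median portfolios: commodities, private equity, cash. Among those, commodities has the highest return (%) (≈ -5).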